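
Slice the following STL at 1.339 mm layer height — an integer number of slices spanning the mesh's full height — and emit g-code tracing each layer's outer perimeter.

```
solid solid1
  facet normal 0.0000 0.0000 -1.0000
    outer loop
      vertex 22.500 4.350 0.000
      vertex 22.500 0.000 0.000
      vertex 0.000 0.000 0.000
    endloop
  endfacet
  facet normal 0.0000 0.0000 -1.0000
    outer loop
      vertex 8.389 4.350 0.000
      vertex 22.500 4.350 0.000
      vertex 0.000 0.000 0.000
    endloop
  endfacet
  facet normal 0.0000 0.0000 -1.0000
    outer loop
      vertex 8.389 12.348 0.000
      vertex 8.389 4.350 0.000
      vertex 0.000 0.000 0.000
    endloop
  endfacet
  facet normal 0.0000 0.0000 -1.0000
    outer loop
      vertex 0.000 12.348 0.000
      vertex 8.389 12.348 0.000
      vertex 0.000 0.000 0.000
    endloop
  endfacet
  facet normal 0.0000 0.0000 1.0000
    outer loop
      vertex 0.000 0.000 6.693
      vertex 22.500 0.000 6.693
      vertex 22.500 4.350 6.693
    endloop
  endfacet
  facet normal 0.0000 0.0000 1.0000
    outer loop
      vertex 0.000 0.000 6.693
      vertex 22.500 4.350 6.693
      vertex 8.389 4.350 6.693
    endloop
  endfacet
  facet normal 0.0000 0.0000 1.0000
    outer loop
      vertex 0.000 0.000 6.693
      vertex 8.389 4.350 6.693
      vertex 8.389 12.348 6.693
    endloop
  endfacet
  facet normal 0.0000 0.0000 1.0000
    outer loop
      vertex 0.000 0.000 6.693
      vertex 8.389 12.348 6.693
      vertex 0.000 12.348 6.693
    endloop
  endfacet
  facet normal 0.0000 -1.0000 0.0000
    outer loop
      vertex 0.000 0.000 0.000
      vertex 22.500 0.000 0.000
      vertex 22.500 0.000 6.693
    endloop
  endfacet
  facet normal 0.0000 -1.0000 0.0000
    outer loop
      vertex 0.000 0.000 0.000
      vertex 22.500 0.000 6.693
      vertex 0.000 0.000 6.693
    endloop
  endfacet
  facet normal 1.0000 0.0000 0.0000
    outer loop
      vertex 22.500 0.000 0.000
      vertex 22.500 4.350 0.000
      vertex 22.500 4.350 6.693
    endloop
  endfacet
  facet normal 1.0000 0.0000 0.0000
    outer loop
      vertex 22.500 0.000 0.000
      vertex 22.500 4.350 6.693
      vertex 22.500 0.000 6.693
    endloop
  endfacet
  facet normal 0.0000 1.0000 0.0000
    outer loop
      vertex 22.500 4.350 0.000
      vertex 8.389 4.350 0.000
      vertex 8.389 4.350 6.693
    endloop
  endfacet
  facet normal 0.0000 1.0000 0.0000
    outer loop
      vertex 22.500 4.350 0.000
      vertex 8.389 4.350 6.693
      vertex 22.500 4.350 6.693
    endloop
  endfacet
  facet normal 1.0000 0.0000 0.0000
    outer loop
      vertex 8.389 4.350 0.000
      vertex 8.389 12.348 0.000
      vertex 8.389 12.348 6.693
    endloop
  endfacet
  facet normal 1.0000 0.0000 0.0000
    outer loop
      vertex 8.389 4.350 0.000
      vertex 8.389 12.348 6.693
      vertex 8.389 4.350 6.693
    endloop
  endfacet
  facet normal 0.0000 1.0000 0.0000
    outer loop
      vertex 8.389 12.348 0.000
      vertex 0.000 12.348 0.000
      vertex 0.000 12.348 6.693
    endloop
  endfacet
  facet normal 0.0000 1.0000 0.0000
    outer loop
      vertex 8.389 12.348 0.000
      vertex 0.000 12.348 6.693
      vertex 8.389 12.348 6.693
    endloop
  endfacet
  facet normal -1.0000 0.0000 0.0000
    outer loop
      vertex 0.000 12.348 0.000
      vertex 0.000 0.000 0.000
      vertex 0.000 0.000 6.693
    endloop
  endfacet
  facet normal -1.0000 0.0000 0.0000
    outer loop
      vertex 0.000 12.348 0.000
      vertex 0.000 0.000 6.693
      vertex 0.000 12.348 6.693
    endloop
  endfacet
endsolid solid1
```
; perimeter-only toolpath
G21 ; units = mm
G90 ; absolute positioning
G28 ; home
; layer 1
G0 Z1.339
G0 X0.000 Y0.000
G1 X22.500 Y0.000
G1 X22.500 Y4.350
G1 X8.389 Y4.350
G1 X8.389 Y12.348
G1 X0.000 Y12.348
G1 X0.000 Y0.000
; layer 2
G0 Z2.677
G0 X0.000 Y0.000
G1 X22.500 Y0.000
G1 X22.500 Y4.350
G1 X8.389 Y4.350
G1 X8.389 Y12.348
G1 X0.000 Y12.348
G1 X0.000 Y0.000
; layer 3
G0 Z4.016
G0 X0.000 Y0.000
G1 X22.500 Y0.000
G1 X22.500 Y4.350
G1 X8.389 Y4.350
G1 X8.389 Y12.348
G1 X0.000 Y12.348
G1 X0.000 Y0.000
; layer 4
G0 Z5.354
G0 X0.000 Y0.000
G1 X22.500 Y0.000
G1 X22.500 Y4.350
G1 X8.389 Y4.350
G1 X8.389 Y12.348
G1 X0.000 Y12.348
G1 X0.000 Y0.000
; layer 5
G0 Z6.693
G0 X0.000 Y0.000
G1 X22.500 Y0.000
G1 X22.500 Y4.350
G1 X8.389 Y4.350
G1 X8.389 Y12.348
G1 X0.000 Y12.348
G1 X0.000 Y0.000
M2 ; end

The solid is an L-shaped prism: outer 22.5 × 12.3 mm, arm thicknesses ≈ 4.35 mm (horizontal) and 8.39 mm (vertical), extruded 6.69 mm in z. Slicing at Δz = 1.339 mm — 5 equal slices spanning the solid's height, so layer i sits at z = i·h/5 — gives 5 non-empty perimeters. Each is a 6-segment closed polygon; G0 lifts to the layer z and rapids to the start vertex, then G1 traces the edges.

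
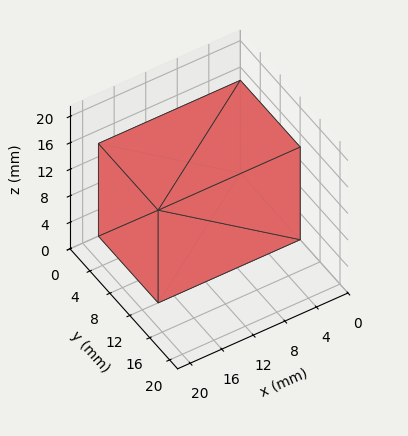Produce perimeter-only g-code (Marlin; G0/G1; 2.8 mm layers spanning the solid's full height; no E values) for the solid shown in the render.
Reading the render: the shape is a rectangular box, roughly 18 × 12 mm footprint and 14 mm tall (dimensions read to the nearest mm from the axis ticks). For the g-code, the solid's height is divided into equal slices at the stated Δz and each level perimeter traced with G1 moves after a G0 lift.

; perimeter-only toolpath
G21 ; units = mm
G90 ; absolute positioning
G28 ; home
; layer 1
G0 Z2.8
G0 X0.0 Y0.0
G1 X18.0 Y0.0
G1 X18.0 Y12.0
G1 X0.0 Y12.0
G1 X0.0 Y0.0
; layer 2
G0 Z5.6
G0 X0.0 Y0.0
G1 X18.0 Y0.0
G1 X18.0 Y12.0
G1 X0.0 Y12.0
G1 X0.0 Y0.0
; layer 3
G0 Z8.4
G0 X0.0 Y0.0
G1 X18.0 Y0.0
G1 X18.0 Y12.0
G1 X0.0 Y12.0
G1 X0.0 Y0.0
; layer 4
G0 Z11.2
G0 X0.0 Y0.0
G1 X18.0 Y0.0
G1 X18.0 Y12.0
G1 X0.0 Y12.0
G1 X0.0 Y0.0
; layer 5
G0 Z14.0
G0 X0.0 Y0.0
G1 X18.0 Y0.0
G1 X18.0 Y12.0
G1 X0.0 Y12.0
G1 X0.0 Y0.0
M2 ; end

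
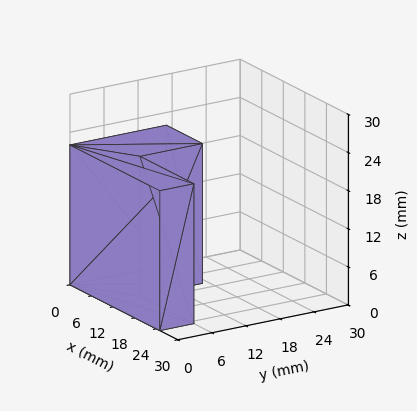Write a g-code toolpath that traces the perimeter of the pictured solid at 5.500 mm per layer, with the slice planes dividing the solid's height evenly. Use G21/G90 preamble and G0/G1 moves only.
Reading the render: the shape is an L-shaped prism: outer 25 × 17 mm, arm thicknesses ≈ 6 mm (horizontal) and 10 mm (vertical), extruded 22 mm in z (dimensions read to the nearest mm from the axis ticks). For the g-code, the solid's height is divided into equal slices at the stated Δz and each level perimeter traced with G1 moves after a G0 lift.

; perimeter-only toolpath
G21 ; units = mm
G90 ; absolute positioning
G28 ; home
; layer 1
G0 Z5.500
G0 X0.000 Y0.000
G1 X25.000 Y0.000
G1 X25.000 Y6.000
G1 X10.000 Y6.000
G1 X10.000 Y17.000
G1 X0.000 Y17.000
G1 X0.000 Y0.000
; layer 2
G0 Z11.000
G0 X0.000 Y0.000
G1 X25.000 Y0.000
G1 X25.000 Y6.000
G1 X10.000 Y6.000
G1 X10.000 Y17.000
G1 X0.000 Y17.000
G1 X0.000 Y0.000
; layer 3
G0 Z16.500
G0 X0.000 Y0.000
G1 X25.000 Y0.000
G1 X25.000 Y6.000
G1 X10.000 Y6.000
G1 X10.000 Y17.000
G1 X0.000 Y17.000
G1 X0.000 Y0.000
; layer 4
G0 Z22.000
G0 X0.000 Y0.000
G1 X25.000 Y0.000
G1 X25.000 Y6.000
G1 X10.000 Y6.000
G1 X10.000 Y17.000
G1 X0.000 Y17.000
G1 X0.000 Y0.000
M2 ; end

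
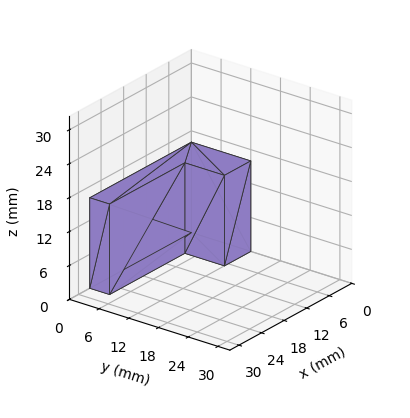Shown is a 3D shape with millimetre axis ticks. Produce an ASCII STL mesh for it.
Reading the render: the shape is an L-shaped prism: outer 27 × 12 mm, arm thicknesses ≈ 4 mm (horizontal) and 7 mm (vertical), extruded 16 mm in z (dimensions read to the nearest mm from the axis ticks). For the STL, each face is triangulated and given an outward normal.

solid part
  facet normal 0.0000 0.0000 -1.0000
    outer loop
      vertex 27.0 4.0 0.0
      vertex 27.0 0.0 0.0
      vertex 0.0 0.0 0.0
    endloop
  endfacet
  facet normal 0.0000 0.0000 -1.0000
    outer loop
      vertex 7.0 4.0 0.0
      vertex 27.0 4.0 0.0
      vertex 0.0 0.0 0.0
    endloop
  endfacet
  facet normal 0.0000 0.0000 -1.0000
    outer loop
      vertex 7.0 12.0 0.0
      vertex 7.0 4.0 0.0
      vertex 0.0 0.0 0.0
    endloop
  endfacet
  facet normal 0.0000 0.0000 -1.0000
    outer loop
      vertex 0.0 12.0 0.0
      vertex 7.0 12.0 0.0
      vertex 0.0 0.0 0.0
    endloop
  endfacet
  facet normal 0.0000 0.0000 1.0000
    outer loop
      vertex 0.0 0.0 16.0
      vertex 27.0 0.0 16.0
      vertex 27.0 4.0 16.0
    endloop
  endfacet
  facet normal 0.0000 0.0000 1.0000
    outer loop
      vertex 0.0 0.0 16.0
      vertex 27.0 4.0 16.0
      vertex 7.0 4.0 16.0
    endloop
  endfacet
  facet normal 0.0000 0.0000 1.0000
    outer loop
      vertex 0.0 0.0 16.0
      vertex 7.0 4.0 16.0
      vertex 7.0 12.0 16.0
    endloop
  endfacet
  facet normal 0.0000 0.0000 1.0000
    outer loop
      vertex 0.0 0.0 16.0
      vertex 7.0 12.0 16.0
      vertex 0.0 12.0 16.0
    endloop
  endfacet
  facet normal 0.0000 -1.0000 0.0000
    outer loop
      vertex 0.0 0.0 0.0
      vertex 27.0 0.0 0.0
      vertex 27.0 0.0 16.0
    endloop
  endfacet
  facet normal 0.0000 -1.0000 0.0000
    outer loop
      vertex 0.0 0.0 0.0
      vertex 27.0 0.0 16.0
      vertex 0.0 0.0 16.0
    endloop
  endfacet
  facet normal 1.0000 0.0000 0.0000
    outer loop
      vertex 27.0 0.0 0.0
      vertex 27.0 4.0 0.0
      vertex 27.0 4.0 16.0
    endloop
  endfacet
  facet normal 1.0000 0.0000 0.0000
    outer loop
      vertex 27.0 0.0 0.0
      vertex 27.0 4.0 16.0
      vertex 27.0 0.0 16.0
    endloop
  endfacet
  facet normal 0.0000 1.0000 0.0000
    outer loop
      vertex 27.0 4.0 0.0
      vertex 7.0 4.0 0.0
      vertex 7.0 4.0 16.0
    endloop
  endfacet
  facet normal 0.0000 1.0000 0.0000
    outer loop
      vertex 27.0 4.0 0.0
      vertex 7.0 4.0 16.0
      vertex 27.0 4.0 16.0
    endloop
  endfacet
  facet normal 1.0000 0.0000 0.0000
    outer loop
      vertex 7.0 4.0 0.0
      vertex 7.0 12.0 0.0
      vertex 7.0 12.0 16.0
    endloop
  endfacet
  facet normal 1.0000 0.0000 0.0000
    outer loop
      vertex 7.0 4.0 0.0
      vertex 7.0 12.0 16.0
      vertex 7.0 4.0 16.0
    endloop
  endfacet
  facet normal 0.0000 1.0000 0.0000
    outer loop
      vertex 7.0 12.0 0.0
      vertex 0.0 12.0 0.0
      vertex 0.0 12.0 16.0
    endloop
  endfacet
  facet normal 0.0000 1.0000 0.0000
    outer loop
      vertex 7.0 12.0 0.0
      vertex 0.0 12.0 16.0
      vertex 7.0 12.0 16.0
    endloop
  endfacet
  facet normal -1.0000 0.0000 0.0000
    outer loop
      vertex 0.0 12.0 0.0
      vertex 0.0 0.0 0.0
      vertex 0.0 0.0 16.0
    endloop
  endfacet
  facet normal -1.0000 0.0000 0.0000
    outer loop
      vertex 0.0 12.0 0.0
      vertex 0.0 0.0 16.0
      vertex 0.0 12.0 16.0
    endloop
  endfacet
endsolid part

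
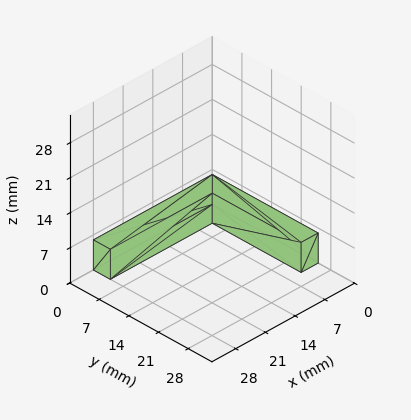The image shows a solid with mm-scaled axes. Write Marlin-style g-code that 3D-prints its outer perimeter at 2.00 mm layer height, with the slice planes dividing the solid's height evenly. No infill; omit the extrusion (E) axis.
Reading the render: the shape is an L-shaped prism: outer 28 × 25 mm, arm thicknesses ≈ 4 mm (horizontal) and 4 mm (vertical), extruded 6 mm in z (dimensions read to the nearest mm from the axis ticks). For the g-code, the solid's height is divided into equal slices at the stated Δz and each level perimeter traced with G1 moves after a G0 lift.

; perimeter-only toolpath
G21 ; units = mm
G90 ; absolute positioning
G28 ; home
; layer 1
G0 Z2.00
G0 X0.00 Y0.00
G1 X28.00 Y0.00
G1 X28.00 Y4.00
G1 X4.00 Y4.00
G1 X4.00 Y25.00
G1 X0.00 Y25.00
G1 X0.00 Y0.00
; layer 2
G0 Z4.00
G0 X0.00 Y0.00
G1 X28.00 Y0.00
G1 X28.00 Y4.00
G1 X4.00 Y4.00
G1 X4.00 Y25.00
G1 X0.00 Y25.00
G1 X0.00 Y0.00
; layer 3
G0 Z6.00
G0 X0.00 Y0.00
G1 X28.00 Y0.00
G1 X28.00 Y4.00
G1 X4.00 Y4.00
G1 X4.00 Y25.00
G1 X0.00 Y25.00
G1 X0.00 Y0.00
M2 ; end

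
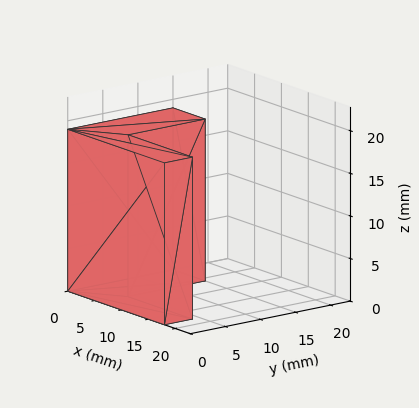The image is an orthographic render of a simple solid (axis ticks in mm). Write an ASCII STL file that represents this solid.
Reading the render: the shape is an L-shaped prism: outer 18 × 15 mm, arm thicknesses ≈ 4 mm (horizontal) and 6 mm (vertical), extruded 19 mm in z (dimensions read to the nearest mm from the axis ticks). For the STL, each face is triangulated and given an outward normal.

solid part
  facet normal 0.0000 0.0000 -1.0000
    outer loop
      vertex 18.00 4.00 0.00
      vertex 18.00 0.00 0.00
      vertex 0.00 0.00 0.00
    endloop
  endfacet
  facet normal 0.0000 0.0000 -1.0000
    outer loop
      vertex 6.00 4.00 0.00
      vertex 18.00 4.00 0.00
      vertex 0.00 0.00 0.00
    endloop
  endfacet
  facet normal 0.0000 0.0000 -1.0000
    outer loop
      vertex 6.00 15.00 0.00
      vertex 6.00 4.00 0.00
      vertex 0.00 0.00 0.00
    endloop
  endfacet
  facet normal 0.0000 0.0000 -1.0000
    outer loop
      vertex 0.00 15.00 0.00
      vertex 6.00 15.00 0.00
      vertex 0.00 0.00 0.00
    endloop
  endfacet
  facet normal 0.0000 0.0000 1.0000
    outer loop
      vertex 0.00 0.00 19.00
      vertex 18.00 0.00 19.00
      vertex 18.00 4.00 19.00
    endloop
  endfacet
  facet normal 0.0000 0.0000 1.0000
    outer loop
      vertex 0.00 0.00 19.00
      vertex 18.00 4.00 19.00
      vertex 6.00 4.00 19.00
    endloop
  endfacet
  facet normal 0.0000 0.0000 1.0000
    outer loop
      vertex 0.00 0.00 19.00
      vertex 6.00 4.00 19.00
      vertex 6.00 15.00 19.00
    endloop
  endfacet
  facet normal 0.0000 0.0000 1.0000
    outer loop
      vertex 0.00 0.00 19.00
      vertex 6.00 15.00 19.00
      vertex 0.00 15.00 19.00
    endloop
  endfacet
  facet normal 0.0000 -1.0000 0.0000
    outer loop
      vertex 0.00 0.00 0.00
      vertex 18.00 0.00 0.00
      vertex 18.00 0.00 19.00
    endloop
  endfacet
  facet normal 0.0000 -1.0000 0.0000
    outer loop
      vertex 0.00 0.00 0.00
      vertex 18.00 0.00 19.00
      vertex 0.00 0.00 19.00
    endloop
  endfacet
  facet normal 1.0000 0.0000 0.0000
    outer loop
      vertex 18.00 0.00 0.00
      vertex 18.00 4.00 0.00
      vertex 18.00 4.00 19.00
    endloop
  endfacet
  facet normal 1.0000 0.0000 0.0000
    outer loop
      vertex 18.00 0.00 0.00
      vertex 18.00 4.00 19.00
      vertex 18.00 0.00 19.00
    endloop
  endfacet
  facet normal 0.0000 1.0000 0.0000
    outer loop
      vertex 18.00 4.00 0.00
      vertex 6.00 4.00 0.00
      vertex 6.00 4.00 19.00
    endloop
  endfacet
  facet normal 0.0000 1.0000 0.0000
    outer loop
      vertex 18.00 4.00 0.00
      vertex 6.00 4.00 19.00
      vertex 18.00 4.00 19.00
    endloop
  endfacet
  facet normal 1.0000 0.0000 0.0000
    outer loop
      vertex 6.00 4.00 0.00
      vertex 6.00 15.00 0.00
      vertex 6.00 15.00 19.00
    endloop
  endfacet
  facet normal 1.0000 0.0000 0.0000
    outer loop
      vertex 6.00 4.00 0.00
      vertex 6.00 15.00 19.00
      vertex 6.00 4.00 19.00
    endloop
  endfacet
  facet normal 0.0000 1.0000 0.0000
    outer loop
      vertex 6.00 15.00 0.00
      vertex 0.00 15.00 0.00
      vertex 0.00 15.00 19.00
    endloop
  endfacet
  facet normal 0.0000 1.0000 0.0000
    outer loop
      vertex 6.00 15.00 0.00
      vertex 0.00 15.00 19.00
      vertex 6.00 15.00 19.00
    endloop
  endfacet
  facet normal -1.0000 0.0000 0.0000
    outer loop
      vertex 0.00 15.00 0.00
      vertex 0.00 0.00 0.00
      vertex 0.00 0.00 19.00
    endloop
  endfacet
  facet normal -1.0000 0.0000 0.0000
    outer loop
      vertex 0.00 15.00 0.00
      vertex 0.00 0.00 19.00
      vertex 0.00 15.00 19.00
    endloop
  endfacet
endsolid part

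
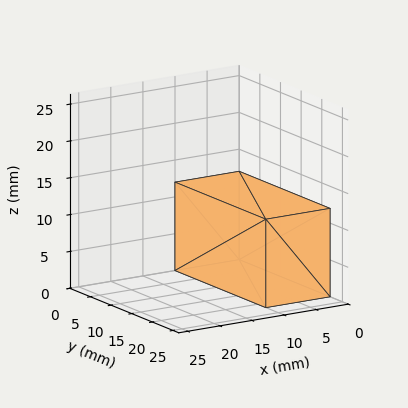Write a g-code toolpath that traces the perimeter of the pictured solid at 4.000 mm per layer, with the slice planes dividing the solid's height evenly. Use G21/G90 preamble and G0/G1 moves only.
Reading the render: the shape is a rectangular box, roughly 10 × 22 mm footprint and 12 mm tall (dimensions read to the nearest mm from the axis ticks). For the g-code, the solid's height is divided into equal slices at the stated Δz and each level perimeter traced with G1 moves after a G0 lift.

; perimeter-only toolpath
G21 ; units = mm
G90 ; absolute positioning
G28 ; home
; layer 1
G0 Z4.000
G0 X0.000 Y0.000
G1 X10.000 Y0.000
G1 X10.000 Y22.000
G1 X0.000 Y22.000
G1 X0.000 Y0.000
; layer 2
G0 Z8.000
G0 X0.000 Y0.000
G1 X10.000 Y0.000
G1 X10.000 Y22.000
G1 X0.000 Y22.000
G1 X0.000 Y0.000
; layer 3
G0 Z12.000
G0 X0.000 Y0.000
G1 X10.000 Y0.000
G1 X10.000 Y22.000
G1 X0.000 Y22.000
G1 X0.000 Y0.000
M2 ; end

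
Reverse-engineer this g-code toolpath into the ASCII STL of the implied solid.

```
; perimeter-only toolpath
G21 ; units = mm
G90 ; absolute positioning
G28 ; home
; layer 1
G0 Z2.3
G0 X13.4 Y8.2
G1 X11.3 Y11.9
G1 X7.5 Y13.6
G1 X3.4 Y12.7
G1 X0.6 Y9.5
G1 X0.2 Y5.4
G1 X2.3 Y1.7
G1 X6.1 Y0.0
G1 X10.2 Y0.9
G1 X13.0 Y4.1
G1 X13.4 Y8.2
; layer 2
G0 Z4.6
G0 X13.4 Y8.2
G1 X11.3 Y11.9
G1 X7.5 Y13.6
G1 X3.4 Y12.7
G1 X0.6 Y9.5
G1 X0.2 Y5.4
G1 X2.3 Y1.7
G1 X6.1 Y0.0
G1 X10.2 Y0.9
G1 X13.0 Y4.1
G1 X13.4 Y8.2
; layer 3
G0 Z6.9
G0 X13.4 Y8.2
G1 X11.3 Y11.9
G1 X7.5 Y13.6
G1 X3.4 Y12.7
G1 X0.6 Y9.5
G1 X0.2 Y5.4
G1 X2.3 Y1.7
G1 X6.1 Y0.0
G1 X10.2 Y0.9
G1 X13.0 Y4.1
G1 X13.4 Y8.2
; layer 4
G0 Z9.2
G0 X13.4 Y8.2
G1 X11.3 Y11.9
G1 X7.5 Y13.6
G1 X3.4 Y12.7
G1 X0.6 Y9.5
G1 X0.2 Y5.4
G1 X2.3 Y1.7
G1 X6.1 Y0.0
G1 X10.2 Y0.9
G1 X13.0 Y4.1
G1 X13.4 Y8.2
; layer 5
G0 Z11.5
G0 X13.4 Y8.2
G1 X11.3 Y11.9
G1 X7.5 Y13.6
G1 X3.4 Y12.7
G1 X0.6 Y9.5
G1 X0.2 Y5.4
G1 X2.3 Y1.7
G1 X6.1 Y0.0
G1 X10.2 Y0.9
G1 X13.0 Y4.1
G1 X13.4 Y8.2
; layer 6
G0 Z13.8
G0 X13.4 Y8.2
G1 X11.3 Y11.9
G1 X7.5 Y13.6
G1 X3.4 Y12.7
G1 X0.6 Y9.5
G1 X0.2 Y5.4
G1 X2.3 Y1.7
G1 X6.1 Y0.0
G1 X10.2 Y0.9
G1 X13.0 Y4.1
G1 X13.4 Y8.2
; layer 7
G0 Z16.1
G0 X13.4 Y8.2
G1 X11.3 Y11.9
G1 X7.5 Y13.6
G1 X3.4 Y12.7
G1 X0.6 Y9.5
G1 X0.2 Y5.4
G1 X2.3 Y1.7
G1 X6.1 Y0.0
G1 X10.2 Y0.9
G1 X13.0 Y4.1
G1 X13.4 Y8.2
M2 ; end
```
solid part
  facet normal 0.0000 0.0000 -1.0000
    outer loop
      vertex 7.5 13.6 0.0
      vertex 11.3 11.9 0.0
      vertex 13.4 8.2 0.0
    endloop
  endfacet
  facet normal 0.0000 0.0000 -1.0000
    outer loop
      vertex 3.4 12.7 0.0
      vertex 7.5 13.6 0.0
      vertex 13.4 8.2 0.0
    endloop
  endfacet
  facet normal 0.0000 0.0000 -1.0000
    outer loop
      vertex 0.6 9.5 0.0
      vertex 3.4 12.7 0.0
      vertex 13.4 8.2 0.0
    endloop
  endfacet
  facet normal 0.0000 0.0000 -1.0000
    outer loop
      vertex 0.2 5.4 0.0
      vertex 0.6 9.5 0.0
      vertex 13.4 8.2 0.0
    endloop
  endfacet
  facet normal 0.0000 0.0000 -1.0000
    outer loop
      vertex 2.3 1.7 0.0
      vertex 0.2 5.4 0.0
      vertex 13.4 8.2 0.0
    endloop
  endfacet
  facet normal 0.0000 0.0000 -1.0000
    outer loop
      vertex 6.1 0.0 0.0
      vertex 2.3 1.7 0.0
      vertex 13.4 8.2 0.0
    endloop
  endfacet
  facet normal 0.0000 0.0000 -1.0000
    outer loop
      vertex 10.2 0.9 0.0
      vertex 6.1 0.0 0.0
      vertex 13.4 8.2 0.0
    endloop
  endfacet
  facet normal 0.0000 0.0000 -1.0000
    outer loop
      vertex 13.0 4.1 0.0
      vertex 10.2 0.9 0.0
      vertex 13.4 8.2 0.0
    endloop
  endfacet
  facet normal 0.0000 0.0000 1.0000
    outer loop
      vertex 13.4 8.2 16.1
      vertex 11.3 11.9 16.1
      vertex 7.5 13.6 16.1
    endloop
  endfacet
  facet normal 0.0000 0.0000 1.0000
    outer loop
      vertex 13.4 8.2 16.1
      vertex 7.5 13.6 16.1
      vertex 3.4 12.7 16.1
    endloop
  endfacet
  facet normal 0.0000 0.0000 1.0000
    outer loop
      vertex 13.4 8.2 16.1
      vertex 3.4 12.7 16.1
      vertex 0.6 9.5 16.1
    endloop
  endfacet
  facet normal 0.0000 0.0000 1.0000
    outer loop
      vertex 13.4 8.2 16.1
      vertex 0.6 9.5 16.1
      vertex 0.2 5.4 16.1
    endloop
  endfacet
  facet normal 0.0000 0.0000 1.0000
    outer loop
      vertex 13.4 8.2 16.1
      vertex 0.2 5.4 16.1
      vertex 2.3 1.7 16.1
    endloop
  endfacet
  facet normal 0.0000 0.0000 1.0000
    outer loop
      vertex 13.4 8.2 16.1
      vertex 2.3 1.7 16.1
      vertex 6.1 0.0 16.1
    endloop
  endfacet
  facet normal 0.0000 0.0000 1.0000
    outer loop
      vertex 13.4 8.2 16.1
      vertex 6.1 0.0 16.1
      vertex 10.2 0.9 16.1
    endloop
  endfacet
  facet normal 0.0000 0.0000 1.0000
    outer loop
      vertex 13.4 8.2 16.1
      vertex 10.2 0.9 16.1
      vertex 13.0 4.1 16.1
    endloop
  endfacet
  facet normal 0.8697 0.4936 0.0000
    outer loop
      vertex 13.4 8.2 0.0
      vertex 11.3 11.9 0.0
      vertex 11.3 11.9 16.1
    endloop
  endfacet
  facet normal 0.8697 0.4936 0.0000
    outer loop
      vertex 13.4 8.2 0.0
      vertex 11.3 11.9 16.1
      vertex 13.4 8.2 16.1
    endloop
  endfacet
  facet normal 0.4084 0.9128 0.0000
    outer loop
      vertex 11.3 11.9 0.0
      vertex 7.5 13.6 0.0
      vertex 7.5 13.6 16.1
    endloop
  endfacet
  facet normal 0.4084 0.9128 0.0000
    outer loop
      vertex 11.3 11.9 0.0
      vertex 7.5 13.6 16.1
      vertex 11.3 11.9 16.1
    endloop
  endfacet
  facet normal -0.2144 0.9767 0.0000
    outer loop
      vertex 7.5 13.6 0.0
      vertex 3.4 12.7 0.0
      vertex 3.4 12.7 16.1
    endloop
  endfacet
  facet normal -0.2144 0.9767 0.0000
    outer loop
      vertex 7.5 13.6 0.0
      vertex 3.4 12.7 16.1
      vertex 7.5 13.6 16.1
    endloop
  endfacet
  facet normal -0.7526 0.6585 0.0000
    outer loop
      vertex 3.4 12.7 0.0
      vertex 0.6 9.5 0.0
      vertex 0.6 9.5 16.1
    endloop
  endfacet
  facet normal -0.7526 0.6585 0.0000
    outer loop
      vertex 3.4 12.7 0.0
      vertex 0.6 9.5 16.1
      vertex 3.4 12.7 16.1
    endloop
  endfacet
  facet normal -0.9953 0.0971 0.0000
    outer loop
      vertex 0.6 9.5 0.0
      vertex 0.2 5.4 0.0
      vertex 0.2 5.4 16.1
    endloop
  endfacet
  facet normal -0.9953 0.0971 0.0000
    outer loop
      vertex 0.6 9.5 0.0
      vertex 0.2 5.4 16.1
      vertex 0.6 9.5 16.1
    endloop
  endfacet
  facet normal -0.8697 -0.4936 0.0000
    outer loop
      vertex 0.2 5.4 0.0
      vertex 2.3 1.7 0.0
      vertex 2.3 1.7 16.1
    endloop
  endfacet
  facet normal -0.8697 -0.4936 0.0000
    outer loop
      vertex 0.2 5.4 0.0
      vertex 2.3 1.7 16.1
      vertex 0.2 5.4 16.1
    endloop
  endfacet
  facet normal -0.4084 -0.9128 0.0000
    outer loop
      vertex 2.3 1.7 0.0
      vertex 6.1 0.0 0.0
      vertex 6.1 0.0 16.1
    endloop
  endfacet
  facet normal -0.4084 -0.9128 0.0000
    outer loop
      vertex 2.3 1.7 0.0
      vertex 6.1 0.0 16.1
      vertex 2.3 1.7 16.1
    endloop
  endfacet
  facet normal 0.2144 -0.9767 0.0000
    outer loop
      vertex 6.1 0.0 0.0
      vertex 10.2 0.9 0.0
      vertex 10.2 0.9 16.1
    endloop
  endfacet
  facet normal 0.2144 -0.9767 0.0000
    outer loop
      vertex 6.1 0.0 0.0
      vertex 10.2 0.9 16.1
      vertex 6.1 0.0 16.1
    endloop
  endfacet
  facet normal 0.7526 -0.6585 0.0000
    outer loop
      vertex 10.2 0.9 0.0
      vertex 13.0 4.1 0.0
      vertex 13.0 4.1 16.1
    endloop
  endfacet
  facet normal 0.7526 -0.6585 0.0000
    outer loop
      vertex 10.2 0.9 0.0
      vertex 13.0 4.1 16.1
      vertex 10.2 0.9 16.1
    endloop
  endfacet
  facet normal 0.9953 -0.0971 0.0000
    outer loop
      vertex 13.0 4.1 0.0
      vertex 13.4 8.2 0.0
      vertex 13.4 8.2 16.1
    endloop
  endfacet
  facet normal 0.9953 -0.0971 0.0000
    outer loop
      vertex 13.0 4.1 0.0
      vertex 13.4 8.2 16.1
      vertex 13.0 4.1 16.1
    endloop
  endfacet
endsolid part

The G0 Z moves step by Δz≈2.3 mm. Every layer's G1 loop is the same polygon, so the solid is a straight extrusion of it from z=0 to z≈16.1. Closing with flat bottom and top caps and triangulating gives 36 facets — a regular 10-sided prism (a cylinder approximated with 10 flat sides), circumscribed radius ≈ 6.8 mm, height ≈ 16.1 mm.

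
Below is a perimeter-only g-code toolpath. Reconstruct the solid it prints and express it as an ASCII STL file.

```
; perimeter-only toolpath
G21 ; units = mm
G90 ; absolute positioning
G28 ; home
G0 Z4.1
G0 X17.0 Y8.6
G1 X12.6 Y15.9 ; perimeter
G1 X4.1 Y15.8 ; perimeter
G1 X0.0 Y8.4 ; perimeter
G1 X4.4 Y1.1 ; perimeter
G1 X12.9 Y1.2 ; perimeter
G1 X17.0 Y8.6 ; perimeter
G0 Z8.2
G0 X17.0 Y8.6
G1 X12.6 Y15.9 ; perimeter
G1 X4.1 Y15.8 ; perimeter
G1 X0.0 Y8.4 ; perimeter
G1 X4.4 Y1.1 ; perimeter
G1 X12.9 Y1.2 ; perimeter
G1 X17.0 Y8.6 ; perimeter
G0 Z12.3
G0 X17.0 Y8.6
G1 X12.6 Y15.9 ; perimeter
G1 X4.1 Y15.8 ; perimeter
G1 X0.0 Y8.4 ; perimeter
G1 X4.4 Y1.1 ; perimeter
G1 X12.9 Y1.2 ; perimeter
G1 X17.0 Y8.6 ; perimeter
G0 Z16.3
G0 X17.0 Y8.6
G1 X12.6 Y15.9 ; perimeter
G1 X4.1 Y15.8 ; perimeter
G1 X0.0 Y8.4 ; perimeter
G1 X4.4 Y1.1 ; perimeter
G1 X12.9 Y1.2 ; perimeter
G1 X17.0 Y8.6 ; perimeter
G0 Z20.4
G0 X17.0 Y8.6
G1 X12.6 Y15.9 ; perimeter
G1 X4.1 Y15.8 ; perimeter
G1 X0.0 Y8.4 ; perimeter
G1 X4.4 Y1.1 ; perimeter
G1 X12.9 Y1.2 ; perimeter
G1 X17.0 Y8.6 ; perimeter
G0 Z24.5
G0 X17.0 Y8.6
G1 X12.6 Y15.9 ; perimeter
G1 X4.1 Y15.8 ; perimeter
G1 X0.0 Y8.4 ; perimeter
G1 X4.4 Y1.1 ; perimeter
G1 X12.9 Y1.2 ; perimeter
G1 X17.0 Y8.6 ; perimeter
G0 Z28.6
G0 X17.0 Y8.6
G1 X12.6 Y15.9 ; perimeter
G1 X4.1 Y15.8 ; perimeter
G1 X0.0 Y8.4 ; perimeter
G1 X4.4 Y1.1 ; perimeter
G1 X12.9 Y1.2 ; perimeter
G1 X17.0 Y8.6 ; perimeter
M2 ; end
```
solid part
  facet normal 0.0000 0.0000 -1.0000
    outer loop
      vertex 4.1 15.8 0.0
      vertex 12.6 15.9 0.0
      vertex 17.0 8.6 0.0
    endloop
  endfacet
  facet normal 0.0000 0.0000 -1.0000
    outer loop
      vertex 0.0 8.4 0.0
      vertex 4.1 15.8 0.0
      vertex 17.0 8.6 0.0
    endloop
  endfacet
  facet normal 0.0000 0.0000 -1.0000
    outer loop
      vertex 4.4 1.1 0.0
      vertex 0.0 8.4 0.0
      vertex 17.0 8.6 0.0
    endloop
  endfacet
  facet normal 0.0000 0.0000 -1.0000
    outer loop
      vertex 12.9 1.2 0.0
      vertex 4.4 1.1 0.0
      vertex 17.0 8.6 0.0
    endloop
  endfacet
  facet normal 0.0000 0.0000 1.0000
    outer loop
      vertex 17.0 8.6 28.6
      vertex 12.6 15.9 28.6
      vertex 4.1 15.8 28.6
    endloop
  endfacet
  facet normal 0.0000 0.0000 1.0000
    outer loop
      vertex 17.0 8.6 28.6
      vertex 4.1 15.8 28.6
      vertex 0.0 8.4 28.6
    endloop
  endfacet
  facet normal 0.0000 0.0000 1.0000
    outer loop
      vertex 17.0 8.6 28.6
      vertex 0.0 8.4 28.6
      vertex 4.4 1.1 28.6
    endloop
  endfacet
  facet normal 0.0000 0.0000 1.0000
    outer loop
      vertex 17.0 8.6 28.6
      vertex 4.4 1.1 28.6
      vertex 12.9 1.2 28.6
    endloop
  endfacet
  facet normal 0.8565 0.5162 0.0000
    outer loop
      vertex 17.0 8.6 0.0
      vertex 12.6 15.9 0.0
      vertex 12.6 15.9 28.6
    endloop
  endfacet
  facet normal 0.8565 0.5162 0.0000
    outer loop
      vertex 17.0 8.6 0.0
      vertex 12.6 15.9 28.6
      vertex 17.0 8.6 28.6
    endloop
  endfacet
  facet normal -0.0118 0.9999 0.0000
    outer loop
      vertex 12.6 15.9 0.0
      vertex 4.1 15.8 0.0
      vertex 4.1 15.8 28.6
    endloop
  endfacet
  facet normal -0.0118 0.9999 0.0000
    outer loop
      vertex 12.6 15.9 0.0
      vertex 4.1 15.8 28.6
      vertex 12.6 15.9 28.6
    endloop
  endfacet
  facet normal -0.8747 0.4846 0.0000
    outer loop
      vertex 4.1 15.8 0.0
      vertex 0.0 8.4 0.0
      vertex 0.0 8.4 28.6
    endloop
  endfacet
  facet normal -0.8747 0.4846 0.0000
    outer loop
      vertex 4.1 15.8 0.0
      vertex 0.0 8.4 28.6
      vertex 4.1 15.8 28.6
    endloop
  endfacet
  facet normal -0.8565 -0.5162 0.0000
    outer loop
      vertex 0.0 8.4 0.0
      vertex 4.4 1.1 0.0
      vertex 4.4 1.1 28.6
    endloop
  endfacet
  facet normal -0.8565 -0.5162 0.0000
    outer loop
      vertex 0.0 8.4 0.0
      vertex 4.4 1.1 28.6
      vertex 0.0 8.4 28.6
    endloop
  endfacet
  facet normal 0.0118 -0.9999 0.0000
    outer loop
      vertex 4.4 1.1 0.0
      vertex 12.9 1.2 0.0
      vertex 12.9 1.2 28.6
    endloop
  endfacet
  facet normal 0.0118 -0.9999 0.0000
    outer loop
      vertex 4.4 1.1 0.0
      vertex 12.9 1.2 28.6
      vertex 4.4 1.1 28.6
    endloop
  endfacet
  facet normal 0.8747 -0.4846 0.0000
    outer loop
      vertex 12.9 1.2 0.0
      vertex 17.0 8.6 0.0
      vertex 17.0 8.6 28.6
    endloop
  endfacet
  facet normal 0.8747 -0.4846 0.0000
    outer loop
      vertex 12.9 1.2 0.0
      vertex 17.0 8.6 28.6
      vertex 12.9 1.2 28.6
    endloop
  endfacet
endsolid part

The G0 Z moves step by Δz≈4.1 mm. Every layer's G1 loop is the same polygon, so the solid is a straight extrusion of it from z=0 to z≈28.6. Closing with flat bottom and top caps and triangulating gives 20 facets — a regular 6-sided prism (a cylinder approximated with 6 flat sides), circumscribed radius ≈ 8.5 mm, height ≈ 28.6 mm.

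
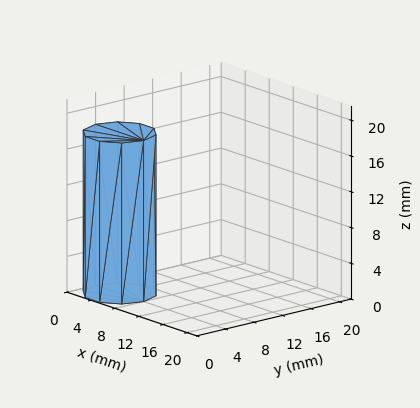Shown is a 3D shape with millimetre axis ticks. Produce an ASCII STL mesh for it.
Reading the render: the shape is a regular 10-sided prism (a cylinder approximated with 10 flat sides), circumscribed radius ≈ 4 mm, height ≈ 18 mm (dimensions read to the nearest mm from the axis ticks). For the STL, each face is triangulated and given an outward normal.

solid part
  facet normal 0.0000 0.0000 -1.0000
    outer loop
      vertex 5.2 7.8 0.0
      vertex 7.2 6.4 0.0
      vertex 8.0 4.0 0.0
    endloop
  endfacet
  facet normal 0.0000 0.0000 -1.0000
    outer loop
      vertex 2.8 7.8 0.0
      vertex 5.2 7.8 0.0
      vertex 8.0 4.0 0.0
    endloop
  endfacet
  facet normal 0.0000 0.0000 -1.0000
    outer loop
      vertex 0.8 6.4 0.0
      vertex 2.8 7.8 0.0
      vertex 8.0 4.0 0.0
    endloop
  endfacet
  facet normal 0.0000 0.0000 -1.0000
    outer loop
      vertex 0.0 4.0 0.0
      vertex 0.8 6.4 0.0
      vertex 8.0 4.0 0.0
    endloop
  endfacet
  facet normal 0.0000 0.0000 -1.0000
    outer loop
      vertex 0.8 1.6 0.0
      vertex 0.0 4.0 0.0
      vertex 8.0 4.0 0.0
    endloop
  endfacet
  facet normal 0.0000 0.0000 -1.0000
    outer loop
      vertex 2.8 0.2 0.0
      vertex 0.8 1.6 0.0
      vertex 8.0 4.0 0.0
    endloop
  endfacet
  facet normal 0.0000 0.0000 -1.0000
    outer loop
      vertex 5.2 0.2 0.0
      vertex 2.8 0.2 0.0
      vertex 8.0 4.0 0.0
    endloop
  endfacet
  facet normal 0.0000 0.0000 -1.0000
    outer loop
      vertex 7.2 1.6 0.0
      vertex 5.2 0.2 0.0
      vertex 8.0 4.0 0.0
    endloop
  endfacet
  facet normal 0.0000 0.0000 1.0000
    outer loop
      vertex 8.0 4.0 18.0
      vertex 7.2 6.4 18.0
      vertex 5.2 7.8 18.0
    endloop
  endfacet
  facet normal 0.0000 0.0000 1.0000
    outer loop
      vertex 8.0 4.0 18.0
      vertex 5.2 7.8 18.0
      vertex 2.8 7.8 18.0
    endloop
  endfacet
  facet normal 0.0000 0.0000 1.0000
    outer loop
      vertex 8.0 4.0 18.0
      vertex 2.8 7.8 18.0
      vertex 0.8 6.4 18.0
    endloop
  endfacet
  facet normal 0.0000 0.0000 1.0000
    outer loop
      vertex 8.0 4.0 18.0
      vertex 0.8 6.4 18.0
      vertex 0.0 4.0 18.0
    endloop
  endfacet
  facet normal 0.0000 0.0000 1.0000
    outer loop
      vertex 8.0 4.0 18.0
      vertex 0.0 4.0 18.0
      vertex 0.8 1.6 18.0
    endloop
  endfacet
  facet normal 0.0000 0.0000 1.0000
    outer loop
      vertex 8.0 4.0 18.0
      vertex 0.8 1.6 18.0
      vertex 2.8 0.2 18.0
    endloop
  endfacet
  facet normal 0.0000 0.0000 1.0000
    outer loop
      vertex 8.0 4.0 18.0
      vertex 2.8 0.2 18.0
      vertex 5.2 0.2 18.0
    endloop
  endfacet
  facet normal 0.0000 0.0000 1.0000
    outer loop
      vertex 8.0 4.0 18.0
      vertex 5.2 0.2 18.0
      vertex 7.2 1.6 18.0
    endloop
  endfacet
  facet normal 0.9487 0.3162 0.0000
    outer loop
      vertex 8.0 4.0 0.0
      vertex 7.2 6.4 0.0
      vertex 7.2 6.4 18.0
    endloop
  endfacet
  facet normal 0.9487 0.3162 0.0000
    outer loop
      vertex 8.0 4.0 0.0
      vertex 7.2 6.4 18.0
      vertex 8.0 4.0 18.0
    endloop
  endfacet
  facet normal 0.5735 0.8192 0.0000
    outer loop
      vertex 7.2 6.4 0.0
      vertex 5.2 7.8 0.0
      vertex 5.2 7.8 18.0
    endloop
  endfacet
  facet normal 0.5735 0.8192 0.0000
    outer loop
      vertex 7.2 6.4 0.0
      vertex 5.2 7.8 18.0
      vertex 7.2 6.4 18.0
    endloop
  endfacet
  facet normal 0.0000 1.0000 0.0000
    outer loop
      vertex 5.2 7.8 0.0
      vertex 2.8 7.8 0.0
      vertex 2.8 7.8 18.0
    endloop
  endfacet
  facet normal 0.0000 1.0000 0.0000
    outer loop
      vertex 5.2 7.8 0.0
      vertex 2.8 7.8 18.0
      vertex 5.2 7.8 18.0
    endloop
  endfacet
  facet normal -0.5735 0.8192 0.0000
    outer loop
      vertex 2.8 7.8 0.0
      vertex 0.8 6.4 0.0
      vertex 0.8 6.4 18.0
    endloop
  endfacet
  facet normal -0.5735 0.8192 0.0000
    outer loop
      vertex 2.8 7.8 0.0
      vertex 0.8 6.4 18.0
      vertex 2.8 7.8 18.0
    endloop
  endfacet
  facet normal -0.9487 0.3162 0.0000
    outer loop
      vertex 0.8 6.4 0.0
      vertex 0.0 4.0 0.0
      vertex 0.0 4.0 18.0
    endloop
  endfacet
  facet normal -0.9487 0.3162 0.0000
    outer loop
      vertex 0.8 6.4 0.0
      vertex 0.0 4.0 18.0
      vertex 0.8 6.4 18.0
    endloop
  endfacet
  facet normal -0.9487 -0.3162 0.0000
    outer loop
      vertex 0.0 4.0 0.0
      vertex 0.8 1.6 0.0
      vertex 0.8 1.6 18.0
    endloop
  endfacet
  facet normal -0.9487 -0.3162 0.0000
    outer loop
      vertex 0.0 4.0 0.0
      vertex 0.8 1.6 18.0
      vertex 0.0 4.0 18.0
    endloop
  endfacet
  facet normal -0.5735 -0.8192 0.0000
    outer loop
      vertex 0.8 1.6 0.0
      vertex 2.8 0.2 0.0
      vertex 2.8 0.2 18.0
    endloop
  endfacet
  facet normal -0.5735 -0.8192 0.0000
    outer loop
      vertex 0.8 1.6 0.0
      vertex 2.8 0.2 18.0
      vertex 0.8 1.6 18.0
    endloop
  endfacet
  facet normal 0.0000 -1.0000 0.0000
    outer loop
      vertex 2.8 0.2 0.0
      vertex 5.2 0.2 0.0
      vertex 5.2 0.2 18.0
    endloop
  endfacet
  facet normal 0.0000 -1.0000 0.0000
    outer loop
      vertex 2.8 0.2 0.0
      vertex 5.2 0.2 18.0
      vertex 2.8 0.2 18.0
    endloop
  endfacet
  facet normal 0.5735 -0.8192 0.0000
    outer loop
      vertex 5.2 0.2 0.0
      vertex 7.2 1.6 0.0
      vertex 7.2 1.6 18.0
    endloop
  endfacet
  facet normal 0.5735 -0.8192 0.0000
    outer loop
      vertex 5.2 0.2 0.0
      vertex 7.2 1.6 18.0
      vertex 5.2 0.2 18.0
    endloop
  endfacet
  facet normal 0.9487 -0.3162 0.0000
    outer loop
      vertex 7.2 1.6 0.0
      vertex 8.0 4.0 0.0
      vertex 8.0 4.0 18.0
    endloop
  endfacet
  facet normal 0.9487 -0.3162 0.0000
    outer loop
      vertex 7.2 1.6 0.0
      vertex 8.0 4.0 18.0
      vertex 7.2 1.6 18.0
    endloop
  endfacet
endsolid part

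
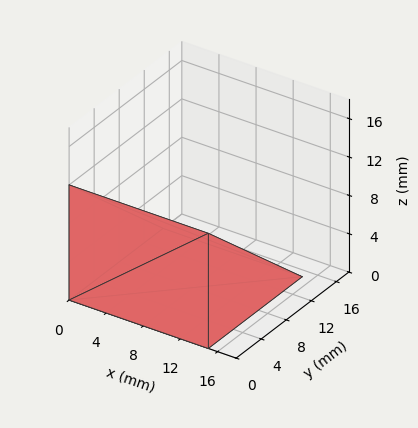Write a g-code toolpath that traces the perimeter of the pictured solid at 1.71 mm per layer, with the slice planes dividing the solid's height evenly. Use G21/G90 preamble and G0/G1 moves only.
Reading the render: the shape is a wedge (ramp): 15 × 15 mm base, rising to 12 mm along the y=0 edge and sloping linearly to z=0 at y=15 (dimensions read to the nearest mm from the axis ticks). For the g-code, the solid's height is divided into equal slices at the stated Δz and each level perimeter traced with G1 moves after a G0 lift.

; perimeter-only toolpath
G21 ; units = mm
G90 ; absolute positioning
G28 ; home
; layer 1
G0 Z1.71
G0 X0.00 Y0.00
G1 X15.00 Y0.00
G1 X15.00 Y12.86
G1 X0.00 Y12.86
G1 X0.00 Y0.00
; layer 2
G0 Z3.43
G0 X0.00 Y0.00
G1 X15.00 Y0.00
G1 X15.00 Y10.71
G1 X0.00 Y10.71
G1 X0.00 Y0.00
; layer 3
G0 Z5.14
G0 X0.00 Y0.00
G1 X15.00 Y0.00
G1 X15.00 Y8.57
G1 X0.00 Y8.57
G1 X0.00 Y0.00
; layer 4
G0 Z6.86
G0 X0.00 Y0.00
G1 X15.00 Y0.00
G1 X15.00 Y6.43
G1 X0.00 Y6.43
G1 X0.00 Y0.00
; layer 5
G0 Z8.57
G0 X0.00 Y0.00
G1 X15.00 Y0.00
G1 X15.00 Y4.29
G1 X0.00 Y4.29
G1 X0.00 Y0.00
; layer 6
G0 Z10.29
G0 X0.00 Y0.00
G1 X15.00 Y0.00
G1 X15.00 Y2.14
G1 X0.00 Y2.14
G1 X0.00 Y0.00
M2 ; end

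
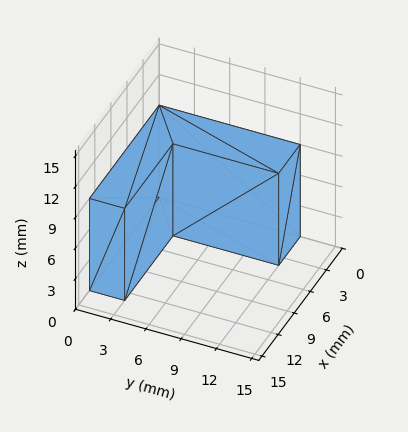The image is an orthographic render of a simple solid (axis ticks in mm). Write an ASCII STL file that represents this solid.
Reading the render: the shape is an L-shaped prism: outer 13 × 12 mm, arm thicknesses ≈ 3 mm (horizontal) and 4 mm (vertical), extruded 9 mm in z (dimensions read to the nearest mm from the axis ticks). For the STL, each face is triangulated and given an outward normal.

solid part
  facet normal 0.0000 0.0000 -1.0000
    outer loop
      vertex 13.00 3.00 0.00
      vertex 13.00 0.00 0.00
      vertex 0.00 0.00 0.00
    endloop
  endfacet
  facet normal 0.0000 0.0000 -1.0000
    outer loop
      vertex 4.00 3.00 0.00
      vertex 13.00 3.00 0.00
      vertex 0.00 0.00 0.00
    endloop
  endfacet
  facet normal 0.0000 0.0000 -1.0000
    outer loop
      vertex 4.00 12.00 0.00
      vertex 4.00 3.00 0.00
      vertex 0.00 0.00 0.00
    endloop
  endfacet
  facet normal 0.0000 0.0000 -1.0000
    outer loop
      vertex 0.00 12.00 0.00
      vertex 4.00 12.00 0.00
      vertex 0.00 0.00 0.00
    endloop
  endfacet
  facet normal 0.0000 0.0000 1.0000
    outer loop
      vertex 0.00 0.00 9.00
      vertex 13.00 0.00 9.00
      vertex 13.00 3.00 9.00
    endloop
  endfacet
  facet normal 0.0000 0.0000 1.0000
    outer loop
      vertex 0.00 0.00 9.00
      vertex 13.00 3.00 9.00
      vertex 4.00 3.00 9.00
    endloop
  endfacet
  facet normal 0.0000 0.0000 1.0000
    outer loop
      vertex 0.00 0.00 9.00
      vertex 4.00 3.00 9.00
      vertex 4.00 12.00 9.00
    endloop
  endfacet
  facet normal 0.0000 0.0000 1.0000
    outer loop
      vertex 0.00 0.00 9.00
      vertex 4.00 12.00 9.00
      vertex 0.00 12.00 9.00
    endloop
  endfacet
  facet normal 0.0000 -1.0000 0.0000
    outer loop
      vertex 0.00 0.00 0.00
      vertex 13.00 0.00 0.00
      vertex 13.00 0.00 9.00
    endloop
  endfacet
  facet normal 0.0000 -1.0000 0.0000
    outer loop
      vertex 0.00 0.00 0.00
      vertex 13.00 0.00 9.00
      vertex 0.00 0.00 9.00
    endloop
  endfacet
  facet normal 1.0000 0.0000 0.0000
    outer loop
      vertex 13.00 0.00 0.00
      vertex 13.00 3.00 0.00
      vertex 13.00 3.00 9.00
    endloop
  endfacet
  facet normal 1.0000 0.0000 0.0000
    outer loop
      vertex 13.00 0.00 0.00
      vertex 13.00 3.00 9.00
      vertex 13.00 0.00 9.00
    endloop
  endfacet
  facet normal 0.0000 1.0000 0.0000
    outer loop
      vertex 13.00 3.00 0.00
      vertex 4.00 3.00 0.00
      vertex 4.00 3.00 9.00
    endloop
  endfacet
  facet normal 0.0000 1.0000 0.0000
    outer loop
      vertex 13.00 3.00 0.00
      vertex 4.00 3.00 9.00
      vertex 13.00 3.00 9.00
    endloop
  endfacet
  facet normal 1.0000 0.0000 0.0000
    outer loop
      vertex 4.00 3.00 0.00
      vertex 4.00 12.00 0.00
      vertex 4.00 12.00 9.00
    endloop
  endfacet
  facet normal 1.0000 0.0000 0.0000
    outer loop
      vertex 4.00 3.00 0.00
      vertex 4.00 12.00 9.00
      vertex 4.00 3.00 9.00
    endloop
  endfacet
  facet normal 0.0000 1.0000 0.0000
    outer loop
      vertex 4.00 12.00 0.00
      vertex 0.00 12.00 0.00
      vertex 0.00 12.00 9.00
    endloop
  endfacet
  facet normal 0.0000 1.0000 0.0000
    outer loop
      vertex 4.00 12.00 0.00
      vertex 0.00 12.00 9.00
      vertex 4.00 12.00 9.00
    endloop
  endfacet
  facet normal -1.0000 0.0000 0.0000
    outer loop
      vertex 0.00 12.00 0.00
      vertex 0.00 0.00 0.00
      vertex 0.00 0.00 9.00
    endloop
  endfacet
  facet normal -1.0000 0.0000 0.0000
    outer loop
      vertex 0.00 12.00 0.00
      vertex 0.00 0.00 9.00
      vertex 0.00 12.00 9.00
    endloop
  endfacet
endsolid part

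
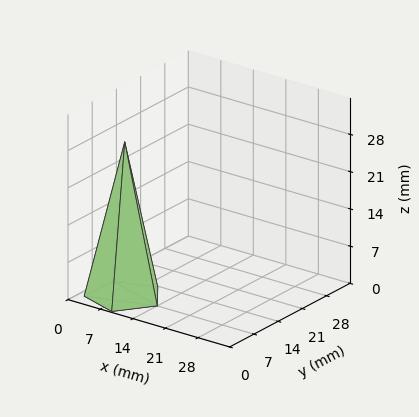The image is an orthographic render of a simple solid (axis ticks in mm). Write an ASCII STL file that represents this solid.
Reading the render: the shape is a regular 5-sided pyramid, base circumscribed radius ≈ 7 mm, apex at z ≈ 29 mm (dimensions read to the nearest mm from the axis ticks). For the STL, each face is triangulated and given an outward normal.

solid part
  facet normal 0.0000 0.0000 -1.0000
    outer loop
      vertex 1.34 11.11 0.00
      vertex 9.16 13.66 0.00
      vertex 14.00 7.00 0.00
    endloop
  endfacet
  facet normal 0.0000 0.0000 -1.0000
    outer loop
      vertex 1.34 2.89 0.00
      vertex 1.34 11.11 0.00
      vertex 14.00 7.00 0.00
    endloop
  endfacet
  facet normal 0.0000 0.0000 -1.0000
    outer loop
      vertex 9.16 0.34 0.00
      vertex 1.34 2.89 0.00
      vertex 14.00 7.00 0.00
    endloop
  endfacet
  facet normal 0.7940 0.5770 0.1916
    outer loop
      vertex 14.00 7.00 0.00
      vertex 9.16 13.66 0.00
      vertex 7.00 7.00 29.00
    endloop
  endfacet
  facet normal -0.3043 0.9331 0.1916
    outer loop
      vertex 9.16 13.66 0.00
      vertex 1.34 11.11 0.00
      vertex 7.00 7.00 29.00
    endloop
  endfacet
  facet normal -0.9815 0.0000 0.1916
    outer loop
      vertex 1.34 11.11 0.00
      vertex 1.34 2.89 0.00
      vertex 7.00 7.00 29.00
    endloop
  endfacet
  facet normal -0.3043 -0.9331 0.1916
    outer loop
      vertex 1.34 2.89 0.00
      vertex 9.16 0.34 0.00
      vertex 7.00 7.00 29.00
    endloop
  endfacet
  facet normal 0.7940 -0.5770 0.1916
    outer loop
      vertex 9.16 0.34 0.00
      vertex 14.00 7.00 0.00
      vertex 7.00 7.00 29.00
    endloop
  endfacet
endsolid part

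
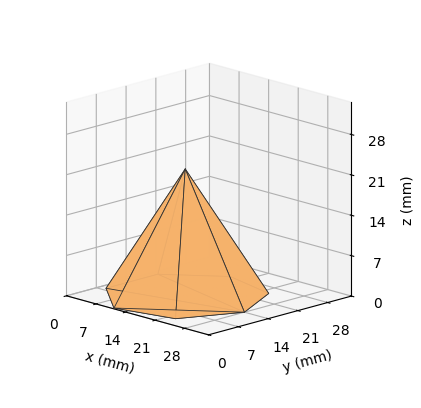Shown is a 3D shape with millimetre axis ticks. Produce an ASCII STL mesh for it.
Reading the render: the shape is a regular 7-sided pyramid, base circumscribed radius ≈ 14 mm, apex at z ≈ 22 mm (dimensions read to the nearest mm from the axis ticks). For the STL, each face is triangulated and given an outward normal.

solid part
  facet normal 0.0000 0.0000 -1.0000
    outer loop
      vertex 10.885 27.649 0.000
      vertex 22.729 24.946 0.000
      vertex 28.000 14.000 0.000
    endloop
  endfacet
  facet normal 0.0000 0.0000 -1.0000
    outer loop
      vertex 1.386 20.074 0.000
      vertex 10.885 27.649 0.000
      vertex 28.000 14.000 0.000
    endloop
  endfacet
  facet normal 0.0000 0.0000 -1.0000
    outer loop
      vertex 1.386 7.926 0.000
      vertex 1.386 20.074 0.000
      vertex 28.000 14.000 0.000
    endloop
  endfacet
  facet normal 0.0000 0.0000 -1.0000
    outer loop
      vertex 10.885 0.351 0.000
      vertex 1.386 7.926 0.000
      vertex 28.000 14.000 0.000
    endloop
  endfacet
  facet normal 0.0000 0.0000 -1.0000
    outer loop
      vertex 22.729 3.054 0.000
      vertex 10.885 0.351 0.000
      vertex 28.000 14.000 0.000
    endloop
  endfacet
  facet normal 0.7816 0.3764 0.4974
    outer loop
      vertex 28.000 14.000 0.000
      vertex 22.729 24.946 0.000
      vertex 14.000 14.000 22.000
    endloop
  endfacet
  facet normal 0.1930 0.8458 0.4974
    outer loop
      vertex 22.729 24.946 0.000
      vertex 10.885 27.649 0.000
      vertex 14.000 14.000 22.000
    endloop
  endfacet
  facet normal -0.5409 0.6783 0.4974
    outer loop
      vertex 10.885 27.649 0.000
      vertex 1.386 20.074 0.000
      vertex 14.000 14.000 22.000
    endloop
  endfacet
  facet normal -0.8675 0.0000 0.4974
    outer loop
      vertex 1.386 20.074 0.000
      vertex 1.386 7.926 0.000
      vertex 14.000 14.000 22.000
    endloop
  endfacet
  facet normal -0.5409 -0.6783 0.4974
    outer loop
      vertex 1.386 7.926 0.000
      vertex 10.885 0.351 0.000
      vertex 14.000 14.000 22.000
    endloop
  endfacet
  facet normal 0.1930 -0.8458 0.4974
    outer loop
      vertex 10.885 0.351 0.000
      vertex 22.729 3.054 0.000
      vertex 14.000 14.000 22.000
    endloop
  endfacet
  facet normal 0.7816 -0.3764 0.4974
    outer loop
      vertex 22.729 3.054 0.000
      vertex 28.000 14.000 0.000
      vertex 14.000 14.000 22.000
    endloop
  endfacet
endsolid part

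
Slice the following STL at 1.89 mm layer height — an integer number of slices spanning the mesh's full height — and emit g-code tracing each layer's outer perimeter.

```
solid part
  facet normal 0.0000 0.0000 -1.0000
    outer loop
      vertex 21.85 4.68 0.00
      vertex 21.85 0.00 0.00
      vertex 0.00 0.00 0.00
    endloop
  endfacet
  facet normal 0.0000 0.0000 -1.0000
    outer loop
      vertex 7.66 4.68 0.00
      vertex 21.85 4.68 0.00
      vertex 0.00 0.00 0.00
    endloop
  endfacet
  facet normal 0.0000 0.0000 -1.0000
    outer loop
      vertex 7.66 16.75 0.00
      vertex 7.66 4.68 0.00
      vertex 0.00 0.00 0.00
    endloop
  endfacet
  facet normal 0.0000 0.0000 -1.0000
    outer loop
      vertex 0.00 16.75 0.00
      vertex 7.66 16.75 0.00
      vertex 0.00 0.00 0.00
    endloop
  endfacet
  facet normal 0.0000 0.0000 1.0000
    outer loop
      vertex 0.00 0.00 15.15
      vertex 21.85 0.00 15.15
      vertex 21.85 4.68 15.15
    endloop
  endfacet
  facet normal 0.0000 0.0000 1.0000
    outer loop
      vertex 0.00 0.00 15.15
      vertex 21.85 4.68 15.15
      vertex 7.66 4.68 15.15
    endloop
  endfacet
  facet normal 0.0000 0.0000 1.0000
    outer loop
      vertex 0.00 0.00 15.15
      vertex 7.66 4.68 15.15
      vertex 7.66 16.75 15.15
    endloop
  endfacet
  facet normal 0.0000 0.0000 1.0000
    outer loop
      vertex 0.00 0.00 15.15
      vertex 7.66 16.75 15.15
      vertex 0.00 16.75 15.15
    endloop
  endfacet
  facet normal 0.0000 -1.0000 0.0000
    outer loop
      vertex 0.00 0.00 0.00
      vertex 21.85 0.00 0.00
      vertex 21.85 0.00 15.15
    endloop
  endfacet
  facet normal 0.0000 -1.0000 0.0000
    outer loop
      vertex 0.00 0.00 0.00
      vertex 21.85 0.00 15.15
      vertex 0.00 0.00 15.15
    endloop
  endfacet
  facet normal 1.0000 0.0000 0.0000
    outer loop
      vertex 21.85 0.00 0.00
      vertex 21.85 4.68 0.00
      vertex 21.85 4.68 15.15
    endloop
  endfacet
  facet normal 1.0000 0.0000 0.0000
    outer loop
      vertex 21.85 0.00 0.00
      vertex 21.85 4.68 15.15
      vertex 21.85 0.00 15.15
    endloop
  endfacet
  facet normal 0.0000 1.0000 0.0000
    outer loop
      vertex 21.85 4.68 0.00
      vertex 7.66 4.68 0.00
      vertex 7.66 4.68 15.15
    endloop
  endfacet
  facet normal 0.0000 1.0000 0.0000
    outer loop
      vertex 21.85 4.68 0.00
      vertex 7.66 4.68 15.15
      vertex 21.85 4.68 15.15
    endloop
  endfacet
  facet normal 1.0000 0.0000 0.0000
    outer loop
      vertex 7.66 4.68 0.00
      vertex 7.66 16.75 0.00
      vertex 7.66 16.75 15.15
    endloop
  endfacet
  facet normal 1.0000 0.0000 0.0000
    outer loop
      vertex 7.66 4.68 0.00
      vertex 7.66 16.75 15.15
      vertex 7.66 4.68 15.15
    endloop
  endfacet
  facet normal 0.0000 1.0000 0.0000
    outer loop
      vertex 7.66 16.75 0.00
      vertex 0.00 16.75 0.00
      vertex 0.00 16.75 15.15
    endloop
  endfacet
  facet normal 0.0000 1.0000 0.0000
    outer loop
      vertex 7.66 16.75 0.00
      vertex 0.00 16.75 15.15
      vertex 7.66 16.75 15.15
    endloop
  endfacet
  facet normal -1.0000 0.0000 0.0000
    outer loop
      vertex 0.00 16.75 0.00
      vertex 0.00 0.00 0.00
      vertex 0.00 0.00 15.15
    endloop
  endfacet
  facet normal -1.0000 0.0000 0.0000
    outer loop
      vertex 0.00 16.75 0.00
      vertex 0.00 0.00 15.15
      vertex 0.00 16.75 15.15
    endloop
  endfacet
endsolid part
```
; perimeter-only toolpath
G21 ; units = mm
G90 ; absolute positioning
G28 ; home
; layer 1
G0 Z1.89
G0 X0.00 Y0.00
G1 X21.85 Y0.00
G1 X21.85 Y4.68
G1 X7.66 Y4.68
G1 X7.66 Y16.75
G1 X0.00 Y16.75
G1 X0.00 Y0.00
; layer 2
G0 Z3.79
G0 X0.00 Y0.00
G1 X21.85 Y0.00
G1 X21.85 Y4.68
G1 X7.66 Y4.68
G1 X7.66 Y16.75
G1 X0.00 Y16.75
G1 X0.00 Y0.00
; layer 3
G0 Z5.68
G0 X0.00 Y0.00
G1 X21.85 Y0.00
G1 X21.85 Y4.68
G1 X7.66 Y4.68
G1 X7.66 Y16.75
G1 X0.00 Y16.75
G1 X0.00 Y0.00
; layer 4
G0 Z7.58
G0 X0.00 Y0.00
G1 X21.85 Y0.00
G1 X21.85 Y4.68
G1 X7.66 Y4.68
G1 X7.66 Y16.75
G1 X0.00 Y16.75
G1 X0.00 Y0.00
; layer 5
G0 Z9.47
G0 X0.00 Y0.00
G1 X21.85 Y0.00
G1 X21.85 Y4.68
G1 X7.66 Y4.68
G1 X7.66 Y16.75
G1 X0.00 Y16.75
G1 X0.00 Y0.00
; layer 6
G0 Z11.36
G0 X0.00 Y0.00
G1 X21.85 Y0.00
G1 X21.85 Y4.68
G1 X7.66 Y4.68
G1 X7.66 Y16.75
G1 X0.00 Y16.75
G1 X0.00 Y0.00
; layer 7
G0 Z13.26
G0 X0.00 Y0.00
G1 X21.85 Y0.00
G1 X21.85 Y4.68
G1 X7.66 Y4.68
G1 X7.66 Y16.75
G1 X0.00 Y16.75
G1 X0.00 Y0.00
; layer 8
G0 Z15.15
G0 X0.00 Y0.00
G1 X21.85 Y0.00
G1 X21.85 Y4.68
G1 X7.66 Y4.68
G1 X7.66 Y16.75
G1 X0.00 Y16.75
G1 X0.00 Y0.00
M2 ; end

The solid is an L-shaped prism: outer 21.9 × 16.8 mm, arm thicknesses ≈ 4.68 mm (horizontal) and 7.66 mm (vertical), extruded 15.2 mm in z. Slicing at Δz = 1.89 mm — 8 equal slices spanning the solid's height, so layer i sits at z = i·h/8 — gives 8 non-empty perimeters. Each is a 6-segment closed polygon; G0 lifts to the layer z and rapids to the start vertex, then G1 traces the edges.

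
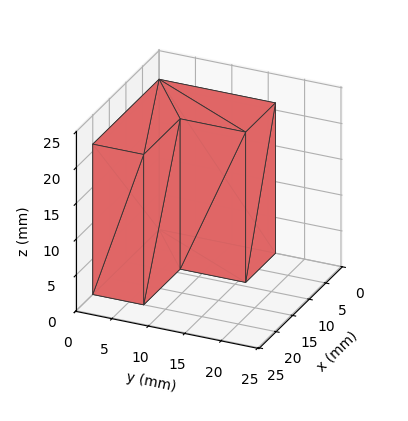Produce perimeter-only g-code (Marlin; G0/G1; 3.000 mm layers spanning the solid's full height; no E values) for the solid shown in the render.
Reading the render: the shape is an L-shaped prism: outer 20 × 16 mm, arm thicknesses ≈ 7 mm (horizontal) and 9 mm (vertical), extruded 21 mm in z (dimensions read to the nearest mm from the axis ticks). For the g-code, the solid's height is divided into equal slices at the stated Δz and each level perimeter traced with G1 moves after a G0 lift.

; perimeter-only toolpath
G21 ; units = mm
G90 ; absolute positioning
G28 ; home
; layer 1
G0 Z3.000
G0 X0.000 Y0.000
G1 X20.000 Y0.000
G1 X20.000 Y7.000
G1 X9.000 Y7.000
G1 X9.000 Y16.000
G1 X0.000 Y16.000
G1 X0.000 Y0.000
; layer 2
G0 Z6.000
G0 X0.000 Y0.000
G1 X20.000 Y0.000
G1 X20.000 Y7.000
G1 X9.000 Y7.000
G1 X9.000 Y16.000
G1 X0.000 Y16.000
G1 X0.000 Y0.000
; layer 3
G0 Z9.000
G0 X0.000 Y0.000
G1 X20.000 Y0.000
G1 X20.000 Y7.000
G1 X9.000 Y7.000
G1 X9.000 Y16.000
G1 X0.000 Y16.000
G1 X0.000 Y0.000
; layer 4
G0 Z12.000
G0 X0.000 Y0.000
G1 X20.000 Y0.000
G1 X20.000 Y7.000
G1 X9.000 Y7.000
G1 X9.000 Y16.000
G1 X0.000 Y16.000
G1 X0.000 Y0.000
; layer 5
G0 Z15.000
G0 X0.000 Y0.000
G1 X20.000 Y0.000
G1 X20.000 Y7.000
G1 X9.000 Y7.000
G1 X9.000 Y16.000
G1 X0.000 Y16.000
G1 X0.000 Y0.000
; layer 6
G0 Z18.000
G0 X0.000 Y0.000
G1 X20.000 Y0.000
G1 X20.000 Y7.000
G1 X9.000 Y7.000
G1 X9.000 Y16.000
G1 X0.000 Y16.000
G1 X0.000 Y0.000
; layer 7
G0 Z21.000
G0 X0.000 Y0.000
G1 X20.000 Y0.000
G1 X20.000 Y7.000
G1 X9.000 Y7.000
G1 X9.000 Y16.000
G1 X0.000 Y16.000
G1 X0.000 Y0.000
M2 ; end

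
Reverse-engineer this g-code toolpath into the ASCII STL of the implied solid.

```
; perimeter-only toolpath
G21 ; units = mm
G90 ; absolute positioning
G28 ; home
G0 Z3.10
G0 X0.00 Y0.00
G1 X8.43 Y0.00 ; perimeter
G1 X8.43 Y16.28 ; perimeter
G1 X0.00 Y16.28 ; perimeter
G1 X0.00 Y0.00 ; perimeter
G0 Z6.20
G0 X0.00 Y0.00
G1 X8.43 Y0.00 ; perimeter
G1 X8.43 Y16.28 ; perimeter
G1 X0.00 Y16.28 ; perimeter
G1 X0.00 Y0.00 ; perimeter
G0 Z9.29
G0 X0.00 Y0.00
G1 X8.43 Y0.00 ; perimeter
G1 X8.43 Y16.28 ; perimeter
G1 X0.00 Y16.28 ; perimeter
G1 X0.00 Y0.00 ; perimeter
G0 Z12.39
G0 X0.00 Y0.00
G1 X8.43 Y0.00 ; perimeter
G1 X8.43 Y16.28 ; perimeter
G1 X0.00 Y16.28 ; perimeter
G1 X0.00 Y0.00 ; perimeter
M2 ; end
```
solid part
  facet normal 0.0000 0.0000 -1.0000
    outer loop
      vertex 8.43 16.28 0.00
      vertex 8.43 0.00 0.00
      vertex 0.00 0.00 0.00
    endloop
  endfacet
  facet normal 0.0000 0.0000 -1.0000
    outer loop
      vertex 0.00 16.28 0.00
      vertex 8.43 16.28 0.00
      vertex 0.00 0.00 0.00
    endloop
  endfacet
  facet normal 0.0000 0.0000 1.0000
    outer loop
      vertex 0.00 0.00 12.39
      vertex 8.43 0.00 12.39
      vertex 8.43 16.28 12.39
    endloop
  endfacet
  facet normal 0.0000 0.0000 1.0000
    outer loop
      vertex 0.00 0.00 12.39
      vertex 8.43 16.28 12.39
      vertex 0.00 16.28 12.39
    endloop
  endfacet
  facet normal 0.0000 -1.0000 0.0000
    outer loop
      vertex 0.00 0.00 0.00
      vertex 8.43 0.00 0.00
      vertex 8.43 0.00 12.39
    endloop
  endfacet
  facet normal 0.0000 -1.0000 0.0000
    outer loop
      vertex 0.00 0.00 0.00
      vertex 8.43 0.00 12.39
      vertex 0.00 0.00 12.39
    endloop
  endfacet
  facet normal 0.0000 1.0000 0.0000
    outer loop
      vertex 8.43 16.28 12.39
      vertex 8.43 16.28 0.00
      vertex 0.00 16.28 0.00
    endloop
  endfacet
  facet normal 0.0000 1.0000 0.0000
    outer loop
      vertex 0.00 16.28 12.39
      vertex 8.43 16.28 12.39
      vertex 0.00 16.28 0.00
    endloop
  endfacet
  facet normal -1.0000 0.0000 0.0000
    outer loop
      vertex 0.00 16.28 12.39
      vertex 0.00 16.28 0.00
      vertex 0.00 0.00 0.00
    endloop
  endfacet
  facet normal -1.0000 0.0000 0.0000
    outer loop
      vertex 0.00 0.00 12.39
      vertex 0.00 16.28 12.39
      vertex 0.00 0.00 0.00
    endloop
  endfacet
  facet normal 1.0000 0.0000 0.0000
    outer loop
      vertex 8.43 0.00 0.00
      vertex 8.43 16.28 0.00
      vertex 8.43 16.28 12.39
    endloop
  endfacet
  facet normal 1.0000 0.0000 0.0000
    outer loop
      vertex 8.43 0.00 0.00
      vertex 8.43 16.28 12.39
      vertex 8.43 0.00 12.39
    endloop
  endfacet
endsolid part

The G0 Z moves step by Δz≈3.10 mm. Every layer's G1 loop is the same polygon, so the solid is a straight extrusion of it from z=0 to z≈12.4. Closing with flat bottom and top caps and triangulating gives 12 facets — a rectangular box, roughly 8.43 × 16.3 mm footprint and 12.4 mm tall.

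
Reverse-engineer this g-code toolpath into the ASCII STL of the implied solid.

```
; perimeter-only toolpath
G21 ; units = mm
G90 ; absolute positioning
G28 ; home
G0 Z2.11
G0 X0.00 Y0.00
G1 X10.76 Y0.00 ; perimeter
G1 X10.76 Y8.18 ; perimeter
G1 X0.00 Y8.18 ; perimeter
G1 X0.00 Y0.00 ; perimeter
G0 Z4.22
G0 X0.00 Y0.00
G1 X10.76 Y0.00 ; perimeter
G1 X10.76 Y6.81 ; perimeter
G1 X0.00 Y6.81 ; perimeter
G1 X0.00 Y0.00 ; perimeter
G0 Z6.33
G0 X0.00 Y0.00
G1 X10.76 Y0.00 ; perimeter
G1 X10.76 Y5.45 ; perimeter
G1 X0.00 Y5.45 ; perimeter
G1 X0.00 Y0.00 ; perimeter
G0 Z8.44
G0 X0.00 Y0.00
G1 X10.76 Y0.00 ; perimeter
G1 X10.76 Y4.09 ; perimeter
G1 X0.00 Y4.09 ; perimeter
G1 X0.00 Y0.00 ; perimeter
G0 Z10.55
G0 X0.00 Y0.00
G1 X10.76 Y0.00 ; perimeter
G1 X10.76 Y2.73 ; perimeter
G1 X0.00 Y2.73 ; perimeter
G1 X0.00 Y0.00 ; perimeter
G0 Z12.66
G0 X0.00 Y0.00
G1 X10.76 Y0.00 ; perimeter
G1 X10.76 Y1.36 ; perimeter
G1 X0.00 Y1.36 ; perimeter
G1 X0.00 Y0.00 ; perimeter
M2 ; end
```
solid part
  facet normal 0.0000 0.0000 -1.0000
    outer loop
      vertex 10.76 9.54 0.00
      vertex 10.76 0.00 0.00
      vertex 0.00 0.00 0.00
    endloop
  endfacet
  facet normal 0.0000 0.0000 -1.0000
    outer loop
      vertex 0.00 9.54 0.00
      vertex 10.76 9.54 0.00
      vertex 0.00 0.00 0.00
    endloop
  endfacet
  facet normal 0.0000 -1.0000 0.0000
    outer loop
      vertex 0.00 0.00 0.00
      vertex 10.76 0.00 0.00
      vertex 10.76 0.00 14.77
    endloop
  endfacet
  facet normal 0.0000 -1.0000 0.0000
    outer loop
      vertex 0.00 0.00 0.00
      vertex 10.76 0.00 14.77
      vertex 0.00 0.00 14.77
    endloop
  endfacet
  facet normal 0.0000 0.8400 0.5426
    outer loop
      vertex 0.00 0.00 14.77
      vertex 10.76 0.00 14.77
      vertex 10.76 9.54 0.00
    endloop
  endfacet
  facet normal 0.0000 0.8400 0.5426
    outer loop
      vertex 0.00 0.00 14.77
      vertex 10.76 9.54 0.00
      vertex 0.00 9.54 0.00
    endloop
  endfacet
  facet normal -1.0000 0.0000 0.0000
    outer loop
      vertex 0.00 0.00 14.77
      vertex 0.00 9.54 0.00
      vertex 0.00 0.00 0.00
    endloop
  endfacet
  facet normal 1.0000 0.0000 0.0000
    outer loop
      vertex 10.76 0.00 0.00
      vertex 10.76 9.54 0.00
      vertex 10.76 0.00 14.77
    endloop
  endfacet
endsolid part

The G0 Z moves step by Δz≈2.11 mm. The G1 loops shrink linearly with z, so the solid tapers from its base footprint up to z≈14.8. Closing with a flat bottom cap and the tapered top and triangulating gives 8 facets — a wedge (ramp): 10.8 × 9.54 mm base, rising to 14.8 mm along the y=0 edge and sloping linearly to z=0 at y=9.54.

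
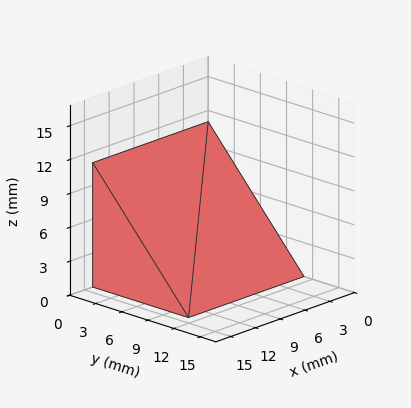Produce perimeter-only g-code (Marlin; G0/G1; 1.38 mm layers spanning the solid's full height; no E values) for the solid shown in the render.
Reading the render: the shape is a wedge (ramp): 14 × 11 mm base, rising to 11 mm along the y=0 edge and sloping linearly to z=0 at y=11 (dimensions read to the nearest mm from the axis ticks). For the g-code, the solid's height is divided into equal slices at the stated Δz and each level perimeter traced with G1 moves after a G0 lift.

; perimeter-only toolpath
G21 ; units = mm
G90 ; absolute positioning
G28 ; home
; layer 1
G0 Z1.38
G0 X0.00 Y0.00
G1 X14.00 Y0.00
G1 X14.00 Y9.62
G1 X0.00 Y9.62
G1 X0.00 Y0.00
; layer 2
G0 Z2.75
G0 X0.00 Y0.00
G1 X14.00 Y0.00
G1 X14.00 Y8.25
G1 X0.00 Y8.25
G1 X0.00 Y0.00
; layer 3
G0 Z4.12
G0 X0.00 Y0.00
G1 X14.00 Y0.00
G1 X14.00 Y6.88
G1 X0.00 Y6.88
G1 X0.00 Y0.00
; layer 4
G0 Z5.50
G0 X0.00 Y0.00
G1 X14.00 Y0.00
G1 X14.00 Y5.50
G1 X0.00 Y5.50
G1 X0.00 Y0.00
; layer 5
G0 Z6.88
G0 X0.00 Y0.00
G1 X14.00 Y0.00
G1 X14.00 Y4.12
G1 X0.00 Y4.12
G1 X0.00 Y0.00
; layer 6
G0 Z8.25
G0 X0.00 Y0.00
G1 X14.00 Y0.00
G1 X14.00 Y2.75
G1 X0.00 Y2.75
G1 X0.00 Y0.00
; layer 7
G0 Z9.62
G0 X0.00 Y0.00
G1 X14.00 Y0.00
G1 X14.00 Y1.38
G1 X0.00 Y1.38
G1 X0.00 Y0.00
M2 ; end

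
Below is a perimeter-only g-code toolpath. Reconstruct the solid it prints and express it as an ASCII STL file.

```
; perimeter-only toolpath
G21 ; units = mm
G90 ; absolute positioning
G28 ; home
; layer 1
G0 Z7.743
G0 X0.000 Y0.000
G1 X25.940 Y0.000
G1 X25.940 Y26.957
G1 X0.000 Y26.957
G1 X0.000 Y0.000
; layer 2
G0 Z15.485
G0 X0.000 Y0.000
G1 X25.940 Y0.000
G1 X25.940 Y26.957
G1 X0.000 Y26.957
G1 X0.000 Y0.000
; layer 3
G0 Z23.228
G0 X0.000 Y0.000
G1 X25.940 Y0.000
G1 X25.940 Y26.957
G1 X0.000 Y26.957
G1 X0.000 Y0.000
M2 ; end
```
solid part
  facet normal 0.0000 0.0000 -1.0000
    outer loop
      vertex 25.940 26.957 0.000
      vertex 25.940 0.000 0.000
      vertex 0.000 0.000 0.000
    endloop
  endfacet
  facet normal 0.0000 0.0000 -1.0000
    outer loop
      vertex 0.000 26.957 0.000
      vertex 25.940 26.957 0.000
      vertex 0.000 0.000 0.000
    endloop
  endfacet
  facet normal 0.0000 0.0000 1.0000
    outer loop
      vertex 0.000 0.000 23.228
      vertex 25.940 0.000 23.228
      vertex 25.940 26.957 23.228
    endloop
  endfacet
  facet normal 0.0000 0.0000 1.0000
    outer loop
      vertex 0.000 0.000 23.228
      vertex 25.940 26.957 23.228
      vertex 0.000 26.957 23.228
    endloop
  endfacet
  facet normal 0.0000 -1.0000 0.0000
    outer loop
      vertex 0.000 0.000 0.000
      vertex 25.940 0.000 0.000
      vertex 25.940 0.000 23.228
    endloop
  endfacet
  facet normal 0.0000 -1.0000 0.0000
    outer loop
      vertex 0.000 0.000 0.000
      vertex 25.940 0.000 23.228
      vertex 0.000 0.000 23.228
    endloop
  endfacet
  facet normal 0.0000 1.0000 0.0000
    outer loop
      vertex 25.940 26.957 23.228
      vertex 25.940 26.957 0.000
      vertex 0.000 26.957 0.000
    endloop
  endfacet
  facet normal 0.0000 1.0000 0.0000
    outer loop
      vertex 0.000 26.957 23.228
      vertex 25.940 26.957 23.228
      vertex 0.000 26.957 0.000
    endloop
  endfacet
  facet normal -1.0000 0.0000 0.0000
    outer loop
      vertex 0.000 26.957 23.228
      vertex 0.000 26.957 0.000
      vertex 0.000 0.000 0.000
    endloop
  endfacet
  facet normal -1.0000 0.0000 0.0000
    outer loop
      vertex 0.000 0.000 23.228
      vertex 0.000 26.957 23.228
      vertex 0.000 0.000 0.000
    endloop
  endfacet
  facet normal 1.0000 0.0000 0.0000
    outer loop
      vertex 25.940 0.000 0.000
      vertex 25.940 26.957 0.000
      vertex 25.940 26.957 23.228
    endloop
  endfacet
  facet normal 1.0000 0.0000 0.0000
    outer loop
      vertex 25.940 0.000 0.000
      vertex 25.940 26.957 23.228
      vertex 25.940 0.000 23.228
    endloop
  endfacet
endsolid part

The G0 Z moves step by Δz≈7.743 mm. Every layer's G1 loop is the same polygon, so the solid is a straight extrusion of it from z=0 to z≈23.2. Closing with flat bottom and top caps and triangulating gives 12 facets — a rectangular box, roughly 25.9 × 27 mm footprint and 23.2 mm tall.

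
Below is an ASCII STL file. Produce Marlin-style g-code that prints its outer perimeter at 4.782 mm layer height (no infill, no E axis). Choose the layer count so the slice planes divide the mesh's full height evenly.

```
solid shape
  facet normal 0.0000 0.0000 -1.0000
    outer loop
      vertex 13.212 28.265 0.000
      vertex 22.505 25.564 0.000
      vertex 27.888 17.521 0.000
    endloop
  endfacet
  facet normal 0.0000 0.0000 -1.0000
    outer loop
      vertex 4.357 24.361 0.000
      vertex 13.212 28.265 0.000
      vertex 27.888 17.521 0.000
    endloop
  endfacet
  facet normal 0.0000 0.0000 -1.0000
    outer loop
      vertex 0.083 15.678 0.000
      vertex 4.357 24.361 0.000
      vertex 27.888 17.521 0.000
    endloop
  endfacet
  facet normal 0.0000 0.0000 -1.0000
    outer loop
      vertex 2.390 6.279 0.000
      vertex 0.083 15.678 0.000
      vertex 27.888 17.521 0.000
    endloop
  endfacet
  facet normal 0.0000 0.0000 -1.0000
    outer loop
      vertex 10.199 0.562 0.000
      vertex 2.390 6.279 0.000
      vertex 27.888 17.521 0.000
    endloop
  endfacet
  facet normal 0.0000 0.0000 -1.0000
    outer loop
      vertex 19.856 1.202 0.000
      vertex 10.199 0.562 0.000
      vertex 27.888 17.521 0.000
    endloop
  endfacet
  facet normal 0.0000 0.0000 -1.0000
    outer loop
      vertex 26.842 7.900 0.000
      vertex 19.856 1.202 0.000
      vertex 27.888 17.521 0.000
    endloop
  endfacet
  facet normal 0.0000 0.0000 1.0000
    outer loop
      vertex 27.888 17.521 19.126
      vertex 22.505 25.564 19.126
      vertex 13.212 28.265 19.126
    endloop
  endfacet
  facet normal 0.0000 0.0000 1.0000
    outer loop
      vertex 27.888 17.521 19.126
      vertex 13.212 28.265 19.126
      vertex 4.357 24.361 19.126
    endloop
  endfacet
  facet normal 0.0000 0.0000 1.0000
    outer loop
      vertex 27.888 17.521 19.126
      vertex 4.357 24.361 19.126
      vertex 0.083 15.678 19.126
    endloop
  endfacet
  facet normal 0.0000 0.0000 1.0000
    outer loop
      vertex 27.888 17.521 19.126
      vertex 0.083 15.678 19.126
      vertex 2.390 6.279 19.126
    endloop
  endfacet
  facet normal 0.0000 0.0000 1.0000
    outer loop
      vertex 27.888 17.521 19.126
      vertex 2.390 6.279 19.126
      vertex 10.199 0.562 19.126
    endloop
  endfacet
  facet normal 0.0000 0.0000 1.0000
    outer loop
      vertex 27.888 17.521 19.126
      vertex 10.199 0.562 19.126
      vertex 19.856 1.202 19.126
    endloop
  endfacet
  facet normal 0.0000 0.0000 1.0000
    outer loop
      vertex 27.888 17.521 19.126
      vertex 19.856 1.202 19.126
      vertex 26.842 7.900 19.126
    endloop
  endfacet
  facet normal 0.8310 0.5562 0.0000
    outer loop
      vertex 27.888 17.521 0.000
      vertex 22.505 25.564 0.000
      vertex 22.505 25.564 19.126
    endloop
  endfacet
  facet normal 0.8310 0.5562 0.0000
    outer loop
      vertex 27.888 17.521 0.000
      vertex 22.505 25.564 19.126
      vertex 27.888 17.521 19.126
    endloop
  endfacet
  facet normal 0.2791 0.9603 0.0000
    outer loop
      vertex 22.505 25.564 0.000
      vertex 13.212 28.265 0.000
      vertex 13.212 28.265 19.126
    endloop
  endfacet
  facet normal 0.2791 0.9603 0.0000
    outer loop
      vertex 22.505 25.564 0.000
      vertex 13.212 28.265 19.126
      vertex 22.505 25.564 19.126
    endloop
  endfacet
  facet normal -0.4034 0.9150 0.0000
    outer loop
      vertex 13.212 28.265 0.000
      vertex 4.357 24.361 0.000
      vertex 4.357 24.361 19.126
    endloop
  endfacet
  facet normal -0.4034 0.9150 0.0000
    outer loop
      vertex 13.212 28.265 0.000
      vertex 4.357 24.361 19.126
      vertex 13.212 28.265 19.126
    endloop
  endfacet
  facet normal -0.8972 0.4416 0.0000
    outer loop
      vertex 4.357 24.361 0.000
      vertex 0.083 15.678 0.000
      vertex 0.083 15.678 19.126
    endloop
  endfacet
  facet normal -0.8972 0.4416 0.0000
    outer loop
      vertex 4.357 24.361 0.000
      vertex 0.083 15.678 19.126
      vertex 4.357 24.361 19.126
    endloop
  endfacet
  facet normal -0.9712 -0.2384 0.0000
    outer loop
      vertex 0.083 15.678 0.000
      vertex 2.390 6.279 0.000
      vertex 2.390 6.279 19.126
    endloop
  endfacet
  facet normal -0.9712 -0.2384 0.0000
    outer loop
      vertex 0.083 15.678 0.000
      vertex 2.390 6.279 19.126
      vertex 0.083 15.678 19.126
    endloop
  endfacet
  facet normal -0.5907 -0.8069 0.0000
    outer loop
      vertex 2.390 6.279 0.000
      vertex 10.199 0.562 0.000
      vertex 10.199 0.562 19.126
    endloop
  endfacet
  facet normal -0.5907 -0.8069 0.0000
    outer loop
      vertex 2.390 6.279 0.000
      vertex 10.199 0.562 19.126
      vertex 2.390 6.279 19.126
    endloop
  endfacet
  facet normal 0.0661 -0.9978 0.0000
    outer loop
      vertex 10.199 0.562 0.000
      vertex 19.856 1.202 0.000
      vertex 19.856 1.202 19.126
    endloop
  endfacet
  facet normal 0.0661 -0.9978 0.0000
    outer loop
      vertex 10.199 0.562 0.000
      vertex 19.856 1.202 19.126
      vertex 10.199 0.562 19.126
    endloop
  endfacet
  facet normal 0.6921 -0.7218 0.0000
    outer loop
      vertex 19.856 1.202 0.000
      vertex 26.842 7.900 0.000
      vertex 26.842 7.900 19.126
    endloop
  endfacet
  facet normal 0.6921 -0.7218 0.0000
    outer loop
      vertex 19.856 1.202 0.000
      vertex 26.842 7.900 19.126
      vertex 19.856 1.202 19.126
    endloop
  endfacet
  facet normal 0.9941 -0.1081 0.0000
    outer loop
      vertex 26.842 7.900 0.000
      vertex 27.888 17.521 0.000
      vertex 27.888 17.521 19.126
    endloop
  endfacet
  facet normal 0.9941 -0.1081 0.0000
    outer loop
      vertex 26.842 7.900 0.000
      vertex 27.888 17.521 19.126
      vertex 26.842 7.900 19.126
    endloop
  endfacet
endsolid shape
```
; perimeter-only toolpath
G21 ; units = mm
G90 ; absolute positioning
G28 ; home
; layer 1
G0 Z4.782
G0 X27.888 Y17.521
G1 X22.505 Y25.564
G1 X13.212 Y28.265
G1 X4.357 Y24.361
G1 X0.083 Y15.678
G1 X2.390 Y6.279
G1 X10.199 Y0.562
G1 X19.856 Y1.202
G1 X26.842 Y7.900
G1 X27.888 Y17.521
; layer 2
G0 Z9.563
G0 X27.888 Y17.521
G1 X22.505 Y25.564
G1 X13.212 Y28.265
G1 X4.357 Y24.361
G1 X0.083 Y15.678
G1 X2.390 Y6.279
G1 X10.199 Y0.562
G1 X19.856 Y1.202
G1 X26.842 Y7.900
G1 X27.888 Y17.521
; layer 3
G0 Z14.345
G0 X27.888 Y17.521
G1 X22.505 Y25.564
G1 X13.212 Y28.265
G1 X4.357 Y24.361
G1 X0.083 Y15.678
G1 X2.390 Y6.279
G1 X10.199 Y0.562
G1 X19.856 Y1.202
G1 X26.842 Y7.900
G1 X27.888 Y17.521
; layer 4
G0 Z19.126
G0 X27.888 Y17.521
G1 X22.505 Y25.564
G1 X13.212 Y28.265
G1 X4.357 Y24.361
G1 X0.083 Y15.678
G1 X2.390 Y6.279
G1 X10.199 Y0.562
G1 X19.856 Y1.202
G1 X26.842 Y7.900
G1 X27.888 Y17.521
M2 ; end

The solid is a regular 9-sided prism (a cylinder approximated with 9 flat sides), circumscribed radius ≈ 14.1 mm, height ≈ 19.1 mm. Slicing at Δz = 4.782 mm — 4 equal slices spanning the solid's height, so layer i sits at z = i·h/4 — gives 4 non-empty perimeters. Each is a 9-segment closed polygon; G0 lifts to the layer z and rapids to the start vertex, then G1 traces the edges.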